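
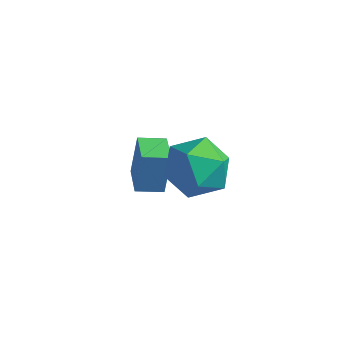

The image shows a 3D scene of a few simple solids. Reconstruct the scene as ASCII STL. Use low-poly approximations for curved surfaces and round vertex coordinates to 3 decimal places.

solid 
facet normal 0.234 0.162 0.959
outer loop
vertex -0.751 1.053 4.326
vertex -0.708 -0.088 4.508
vertex 0.244 0.48 4.18
endloop
endfacet
facet normal 0.477 0.690 0.544
outer loop
vertex -0.751 1.053 4.326
vertex 0.244 0.48 4.18
vertex -0.071 1.296 3.422
endloop
endfacet
facet normal -0.080 0.976 0.202
outer loop
vertex -0.751 1.053 4.326
vertex -0.071 1.296 3.422
vertex -1.217 1.231 3.283
endloop
endfacet
facet normal -0.667 0.625 0.405
outer loop
vertex -0.751 1.053 4.326
vertex -1.217 1.231 3.283
vertex -1.611 0.376 3.954
endloop
endfacet
facet normal -0.473 0.121 0.873
outer loop
vertex -0.751 1.053 4.326
vertex -1.611 0.376 3.954
vertex -0.708 -0.088 4.508
endloop
endfacet
facet normal 0.913 0.404 0.056
outer loop
vertex -0.071 1.296 3.422
vertex 0.244 0.48 4.18
vertex 0.391 0.304 3.046
endloop
endfacet
facet normal 0.519 -0.451 0.726
outer loop
vertex 0.244 0.48 4.18
vertex -0.708 -0.088 4.508
vertex -0.003 -0.551 3.717
endloop
endfacet
facet normal -0.625 -0.514 0.588
outer loop
vertex -0.708 -0.088 4.508
vertex -1.611 0.376 3.954
vertex -1.149 -0.616 3.578
endloop
endfacet
facet normal -0.939 0.301 -0.168
outer loop
vertex -1.611 0.376 3.954
vertex -1.217 1.231 3.283
vertex -1.464 0.2 2.82
endloop
endfacet
facet normal 0.011 0.867 -0.498
outer loop
vertex -1.217 1.231 3.283
vertex -0.071 1.296 3.422
vertex -0.512 0.768 2.492
endloop
endfacet
facet normal 0.667 -0.625 -0.405
outer loop
vertex -0.469 -0.373 2.674
vertex 0.391 0.304 3.046
vertex -0.003 -0.551 3.717
endloop
endfacet
facet normal 0.080 -0.976 -0.202
outer loop
vertex -0.469 -0.373 2.674
vertex -0.003 -0.551 3.717
vertex -1.149 -0.616 3.578
endloop
endfacet
facet normal -0.477 -0.690 -0.544
outer loop
vertex -0.469 -0.373 2.674
vertex -1.149 -0.616 3.578
vertex -1.464 0.2 2.82
endloop
endfacet
facet normal -0.234 -0.162 -0.959
outer loop
vertex -0.469 -0.373 2.674
vertex -1.464 0.2 2.82
vertex -0.512 0.768 2.492
endloop
endfacet
facet normal 0.473 -0.121 -0.873
outer loop
vertex -0.469 -0.373 2.674
vertex -0.512 0.768 2.492
vertex 0.391 0.304 3.046
endloop
endfacet
facet normal 0.939 -0.301 0.168
outer loop
vertex -0.003 -0.551 3.717
vertex 0.391 0.304 3.046
vertex 0.244 0.48 4.18
endloop
endfacet
facet normal -0.011 -0.867 0.498
outer loop
vertex -1.149 -0.616 3.578
vertex -0.003 -0.551 3.717
vertex -0.708 -0.088 4.508
endloop
endfacet
facet normal -0.913 -0.404 -0.056
outer loop
vertex -1.464 0.2 2.82
vertex -1.149 -0.616 3.578
vertex -1.611 0.376 3.954
endloop
endfacet
facet normal -0.519 0.451 -0.726
outer loop
vertex -0.512 0.768 2.492
vertex -1.464 0.2 2.82
vertex -1.217 1.231 3.283
endloop
endfacet
facet normal 0.625 0.514 -0.588
outer loop
vertex 0.391 0.304 3.046
vertex -0.512 0.768 2.492
vertex -0.071 1.296 3.422
endloop
endfacet
facet normal -0.768 -0.619 0.163
outer loop
vertex -3.452 1.534 1.199
vertex -4.226 2.441 0.994
vertex -3.479 1.158 -0.356
endloop
endfacet
facet normal 0.640 -0.749 0.170
outer loop
vertex -2.734 1.759 -0.514
vertex -3.452 1.534 1.199
vertex -3.479 1.158 -0.356
endloop
endfacet
facet normal -0.768 -0.619 0.164
outer loop
vertex -3.479 1.158 -0.356
vertex -4.226 2.441 0.994
vertex -4.254 2.065 -0.561
endloop
endfacet
facet normal -0.017 -0.234 -0.972
outer loop
vertex -4.254 2.065 -0.561
vertex -2.734 1.759 -0.514
vertex -3.479 1.158 -0.356
endloop
endfacet
facet normal 0.017 0.234 0.972
outer loop
vertex -3.452 1.534 1.199
vertex -3.481 3.042 0.836
vertex -4.226 2.441 0.994
endloop
endfacet
facet normal 0.640 -0.750 0.170
outer loop
vertex -2.706 2.135 1.041
vertex -3.452 1.534 1.199
vertex -2.734 1.759 -0.514
endloop
endfacet
facet normal 0.017 0.234 0.972
outer loop
vertex -2.706 2.135 1.041
vertex -3.481 3.042 0.836
vertex -3.452 1.534 1.199
endloop
endfacet
facet normal -0.640 0.749 -0.170
outer loop
vertex -4.226 2.441 0.994
vertex -3.481 3.042 0.836
vertex -4.254 2.065 -0.561
endloop
endfacet
facet normal -0.017 -0.234 -0.972
outer loop
vertex -3.508 2.666 -0.719
vertex -2.734 1.759 -0.514
vertex -4.254 2.065 -0.561
endloop
endfacet
facet normal -0.640 0.749 -0.170
outer loop
vertex -4.254 2.065 -0.561
vertex -3.481 3.042 0.836
vertex -3.508 2.666 -0.719
endloop
endfacet
facet normal 0.768 0.619 -0.163
outer loop
vertex -3.508 2.666 -0.719
vertex -2.706 2.135 1.041
vertex -2.734 1.759 -0.514
endloop
endfacet
facet normal 0.768 0.619 -0.163
outer loop
vertex -3.481 3.042 0.836
vertex -2.706 2.135 1.041
vertex -3.508 2.666 -0.719
endloop
endfacet

endsolid


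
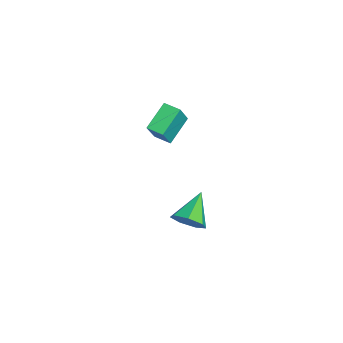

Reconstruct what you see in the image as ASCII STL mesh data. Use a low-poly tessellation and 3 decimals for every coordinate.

solid 
facet normal 0.769 -0.378 -0.516
outer loop
vertex -1.846 -1.113 -2.53
vertex -2.337 -1.101 -3.271
vertex -1.807 -0.464 -2.947
endloop
endfacet
facet normal 0.259 0.511 0.820
outer loop
vertex -1.846 -1.113 -2.53
vertex -1.807 -0.464 -2.947
vertex -3.683 -0.439 -2.369
endloop
endfacet
facet normal 0.769 -0.378 -0.515
outer loop
vertex -1.807 -0.464 -2.947
vertex -2.337 -1.101 -3.271
vertex -2.167 -0.295 -3.609
endloop
endfacet
facet normal 0.077 0.975 0.207
outer loop
vertex -1.807 -0.464 -2.947
vertex -2.167 -0.295 -3.609
vertex -3.683 -0.439 -2.369
endloop
endfacet
facet normal 0.768 -0.378 -0.516
outer loop
vertex -2.167 -0.295 -3.609
vertex -2.337 -1.101 -3.271
vertex -2.656 -0.733 -4.016
endloop
endfacet
facet normal -0.405 0.823 -0.399
outer loop
vertex -2.167 -0.295 -3.609
vertex -2.656 -0.733 -4.016
vertex -3.683 -0.439 -2.369
endloop
endfacet
facet normal 0.769 -0.378 -0.516
outer loop
vertex -2.656 -0.733 -4.016
vertex -2.337 -1.101 -3.271
vertex -2.905 -1.448 -3.863
endloop
endfacet
facet normal -0.822 0.170 -0.543
outer loop
vertex -2.656 -0.733 -4.016
vertex -2.905 -1.448 -3.863
vertex -3.683 -0.439 -2.369
endloop
endfacet
facet normal 0.769 -0.378 -0.516
outer loop
vertex -2.905 -1.448 -3.863
vertex -2.337 -1.101 -3.271
vertex -2.726 -1.902 -3.264
endloop
endfacet
facet normal -0.862 -0.493 -0.116
outer loop
vertex -2.905 -1.448 -3.863
vertex -2.726 -1.902 -3.264
vertex -3.683 -0.439 -2.369
endloop
endfacet
facet normal 0.769 -0.378 -0.515
outer loop
vertex -2.726 -1.902 -3.264
vertex -2.337 -1.101 -3.271
vertex -2.255 -1.752 -2.671
endloop
endfacet
facet normal -0.493 -0.665 0.560
outer loop
vertex -2.726 -1.902 -3.264
vertex -2.255 -1.752 -2.671
vertex -3.683 -0.439 -2.369
endloop
endfacet
facet normal 0.769 -0.378 -0.516
outer loop
vertex -2.255 -1.752 -2.671
vertex -2.337 -1.101 -3.271
vertex -1.846 -1.113 -2.53
endloop
endfacet
facet normal 0.005 -0.219 0.976
outer loop
vertex -2.255 -1.752 -2.671
vertex -1.846 -1.113 -2.53
vertex -3.683 -0.439 -2.369
endloop
endfacet
facet normal -0.566 -0.820 0.085
outer loop
vertex -3.337 -2.905 2.696
vertex -4.379 -2.101 3.515
vertex -4.048 -2.544 1.438
endloop
endfacet
facet normal 0.672 -0.519 -0.529
outer loop
vertex -3.561 -1.839 1.365
vertex -3.337 -2.905 2.696
vertex -4.048 -2.544 1.438
endloop
endfacet
facet normal -0.566 -0.820 0.085
outer loop
vertex -4.048 -2.544 1.438
vertex -4.379 -2.101 3.515
vertex -5.09 -1.74 2.257
endloop
endfacet
facet normal -0.477 0.242 -0.845
outer loop
vertex -5.09 -1.74 2.257
vertex -3.561 -1.839 1.365
vertex -4.048 -2.544 1.438
endloop
endfacet
facet normal 0.477 -0.242 0.845
outer loop
vertex -3.337 -2.905 2.696
vertex -3.892 -1.396 3.442
vertex -4.379 -2.101 3.515
endloop
endfacet
facet normal 0.672 -0.519 -0.529
outer loop
vertex -2.85 -2.2 2.623
vertex -3.337 -2.905 2.696
vertex -3.561 -1.839 1.365
endloop
endfacet
facet normal 0.477 -0.242 0.845
outer loop
vertex -2.85 -2.2 2.623
vertex -3.892 -1.396 3.442
vertex -3.337 -2.905 2.696
endloop
endfacet
facet normal -0.672 0.519 0.529
outer loop
vertex -4.379 -2.101 3.515
vertex -3.892 -1.396 3.442
vertex -5.09 -1.74 2.257
endloop
endfacet
facet normal -0.477 0.242 -0.845
outer loop
vertex -4.603 -1.035 2.184
vertex -3.561 -1.839 1.365
vertex -5.09 -1.74 2.257
endloop
endfacet
facet normal -0.672 0.519 0.529
outer loop
vertex -5.09 -1.74 2.257
vertex -3.892 -1.396 3.442
vertex -4.603 -1.035 2.184
endloop
endfacet
facet normal 0.566 0.820 -0.085
outer loop
vertex -4.603 -1.035 2.184
vertex -2.85 -2.2 2.623
vertex -3.561 -1.839 1.365
endloop
endfacet
facet normal 0.566 0.820 -0.085
outer loop
vertex -3.892 -1.396 3.442
vertex -2.85 -2.2 2.623
vertex -4.603 -1.035 2.184
endloop
endfacet

endsolid


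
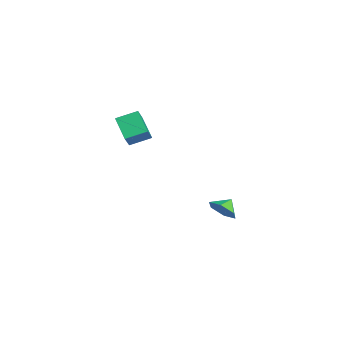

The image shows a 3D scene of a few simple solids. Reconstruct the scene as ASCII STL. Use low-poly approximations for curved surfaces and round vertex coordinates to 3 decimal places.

solid 
facet normal -0.822 -0.103 0.561
outer loop
vertex -1.528 -3.242 4.569
vertex -1.359 -1.889 5.064
vertex -2.287 -2.771 3.543
endloop
endfacet
facet normal -0.117 -0.933 -0.342
outer loop
vertex -0.841 -2.591 2.556
vertex -1.528 -3.242 4.569
vertex -2.287 -2.771 3.543
endloop
endfacet
facet normal -0.822 -0.103 0.561
outer loop
vertex -2.287 -2.771 3.543
vertex -1.359 -1.889 5.064
vertex -2.118 -1.419 4.038
endloop
endfacet
facet normal -0.558 0.346 -0.754
outer loop
vertex -2.118 -1.419 4.038
vertex -0.841 -2.591 2.556
vertex -2.287 -2.771 3.543
endloop
endfacet
facet normal 0.558 -0.346 0.754
outer loop
vertex -1.528 -3.242 4.569
vertex 0.087 -1.709 4.077
vertex -1.359 -1.889 5.064
endloop
endfacet
facet normal -0.116 -0.933 -0.341
outer loop
vertex -0.082 -3.061 3.582
vertex -1.528 -3.242 4.569
vertex -0.841 -2.591 2.556
endloop
endfacet
facet normal 0.558 -0.346 0.754
outer loop
vertex -0.082 -3.061 3.582
vertex 0.087 -1.709 4.077
vertex -1.528 -3.242 4.569
endloop
endfacet
facet normal 0.117 0.933 0.341
outer loop
vertex -1.359 -1.889 5.064
vertex 0.087 -1.709 4.077
vertex -2.118 -1.419 4.038
endloop
endfacet
facet normal -0.558 0.346 -0.754
outer loop
vertex -0.672 -1.238 3.051
vertex -0.841 -2.591 2.556
vertex -2.118 -1.419 4.038
endloop
endfacet
facet normal 0.117 0.933 0.342
outer loop
vertex -2.118 -1.419 4.038
vertex 0.087 -1.709 4.077
vertex -0.672 -1.238 3.051
endloop
endfacet
facet normal 0.822 0.103 -0.561
outer loop
vertex -0.672 -1.238 3.051
vertex -0.082 -3.061 3.582
vertex -0.841 -2.591 2.556
endloop
endfacet
facet normal 0.822 0.103 -0.561
outer loop
vertex 0.087 -1.709 4.077
vertex -0.082 -3.061 3.582
vertex -0.672 -1.238 3.051
endloop
endfacet
facet normal 0.456 -0.716 -0.529
outer loop
vertex -0.26 2.92 -3.299
vertex -0.778 3.211 -4.14
vertex 0.136 3.635 -3.925
endloop
endfacet
facet normal 0.320 0.518 0.794
outer loop
vertex -0.26 2.92 -3.299
vertex 0.136 3.635 -3.925
vertex -1.262 3.969 -3.58
endloop
endfacet
facet normal 0.456 -0.716 -0.528
outer loop
vertex 0.136 3.635 -3.925
vertex -0.778 3.211 -4.14
vertex -0.382 3.926 -4.767
endloop
endfacet
facet normal 0.267 0.950 0.164
outer loop
vertex 0.136 3.635 -3.925
vertex -0.382 3.926 -4.767
vertex -1.262 3.969 -3.58
endloop
endfacet
facet normal 0.456 -0.716 -0.528
outer loop
vertex -0.382 3.926 -4.767
vertex -0.778 3.211 -4.14
vertex -1.296 3.502 -4.982
endloop
endfacet
facet normal -0.346 0.893 -0.289
outer loop
vertex -0.382 3.926 -4.767
vertex -1.296 3.502 -4.982
vertex -1.262 3.969 -3.58
endloop
endfacet
facet normal 0.456 -0.716 -0.528
outer loop
vertex -1.296 3.502 -4.982
vertex -0.778 3.211 -4.14
vertex -1.692 2.787 -4.355
endloop
endfacet
facet normal -0.908 0.404 -0.113
outer loop
vertex -1.296 3.502 -4.982
vertex -1.692 2.787 -4.355
vertex -1.262 3.969 -3.58
endloop
endfacet
facet normal 0.456 -0.716 -0.529
outer loop
vertex -1.692 2.787 -4.355
vertex -0.778 3.211 -4.14
vertex -1.174 2.495 -3.513
endloop
endfacet
facet normal -0.856 -0.028 0.517
outer loop
vertex -1.692 2.787 -4.355
vertex -1.174 2.495 -3.513
vertex -1.262 3.969 -3.58
endloop
endfacet
facet normal 0.457 -0.716 -0.529
outer loop
vertex -1.174 2.495 -3.513
vertex -0.778 3.211 -4.14
vertex -0.26 2.92 -3.299
endloop
endfacet
facet normal -0.241 0.030 0.970
outer loop
vertex -1.174 2.495 -3.513
vertex -0.26 2.92 -3.299
vertex -1.262 3.969 -3.58
endloop
endfacet

endsolid


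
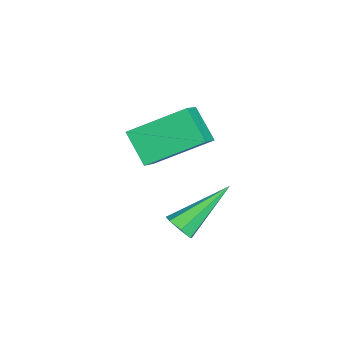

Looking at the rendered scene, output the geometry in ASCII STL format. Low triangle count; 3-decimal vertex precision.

solid 
facet normal -0.531 -0.483 0.697
outer loop
vertex 0.228 -2.48 -2.281
vertex -0.095 -0.634 -1.248
vertex -0.698 -2.312 -2.87
endloop
endfacet
facet normal 0.150 -0.863 -0.483
outer loop
vertex 0.035 -1.646 -3.832
vertex 0.228 -2.48 -2.281
vertex -0.698 -2.312 -2.87
endloop
endfacet
facet normal -0.531 -0.482 0.697
outer loop
vertex -0.698 -2.312 -2.87
vertex -0.095 -0.634 -1.248
vertex -1.02 -0.466 -1.837
endloop
endfacet
facet normal -0.834 0.151 -0.531
outer loop
vertex -1.02 -0.466 -1.837
vertex 0.035 -1.646 -3.832
vertex -0.698 -2.312 -2.87
endloop
endfacet
facet normal 0.834 -0.151 0.531
outer loop
vertex 0.228 -2.48 -2.281
vertex 0.638 0.032 -2.21
vertex -0.095 -0.634 -1.248
endloop
endfacet
facet normal 0.151 -0.863 -0.483
outer loop
vertex 0.96 -1.814 -3.243
vertex 0.228 -2.48 -2.281
vertex 0.035 -1.646 -3.832
endloop
endfacet
facet normal 0.834 -0.151 0.530
outer loop
vertex 0.96 -1.814 -3.243
vertex 0.638 0.032 -2.21
vertex 0.228 -2.48 -2.281
endloop
endfacet
facet normal -0.151 0.863 0.483
outer loop
vertex -0.095 -0.634 -1.248
vertex 0.638 0.032 -2.21
vertex -1.02 -0.466 -1.837
endloop
endfacet
facet normal -0.834 0.151 -0.530
outer loop
vertex -0.288 0.2 -2.799
vertex 0.035 -1.646 -3.832
vertex -1.02 -0.466 -1.837
endloop
endfacet
facet normal -0.151 0.863 0.483
outer loop
vertex -1.02 -0.466 -1.837
vertex 0.638 0.032 -2.21
vertex -0.288 0.2 -2.799
endloop
endfacet
facet normal 0.531 0.483 -0.696
outer loop
vertex -0.288 0.2 -2.799
vertex 0.96 -1.814 -3.243
vertex 0.035 -1.646 -3.832
endloop
endfacet
facet normal 0.531 0.482 -0.697
outer loop
vertex 0.638 0.032 -2.21
vertex 0.96 -1.814 -3.243
vertex -0.288 0.2 -2.799
endloop
endfacet
facet normal 0.489 -0.652 -0.580
outer loop
vertex 3.729 -0.693 -3.491
vertex 3.543 -0.434 -3.939
vertex 4.005 -0.34 -3.655
endloop
endfacet
facet normal 0.523 -0.013 0.852
outer loop
vertex 3.729 -0.693 -3.491
vertex 4.005 -0.34 -3.655
vertex 2.517 0.934 -2.721
endloop
endfacet
facet normal 0.489 -0.652 -0.580
outer loop
vertex 4.005 -0.34 -3.655
vertex 3.543 -0.434 -3.939
vertex 3.933 -0.058 -4.033
endloop
endfacet
facet normal 0.724 0.612 0.319
outer loop
vertex 4.005 -0.34 -3.655
vertex 3.933 -0.058 -4.033
vertex 2.517 0.934 -2.721
endloop
endfacet
facet normal 0.489 -0.652 -0.579
outer loop
vertex 3.933 -0.058 -4.033
vertex 3.543 -0.434 -3.939
vertex 3.568 -0.059 -4.34
endloop
endfacet
facet normal 0.295 0.888 -0.353
outer loop
vertex 3.933 -0.058 -4.033
vertex 3.568 -0.059 -4.34
vertex 2.517 0.934 -2.721
endloop
endfacet
facet normal 0.490 -0.652 -0.579
outer loop
vertex 3.568 -0.059 -4.34
vertex 3.543 -0.434 -3.939
vertex 3.184 -0.343 -4.345
endloop
endfacet
facet normal -0.441 0.608 -0.660
outer loop
vertex 3.568 -0.059 -4.34
vertex 3.184 -0.343 -4.345
vertex 2.517 0.934 -2.721
endloop
endfacet
facet normal 0.489 -0.652 -0.579
outer loop
vertex 3.184 -0.343 -4.345
vertex 3.543 -0.434 -3.939
vertex 3.071 -0.695 -4.044
endloop
endfacet
facet normal -0.929 -0.017 -0.369
outer loop
vertex 3.184 -0.343 -4.345
vertex 3.071 -0.695 -4.044
vertex 2.517 0.934 -2.721
endloop
endfacet
facet normal 0.489 -0.651 -0.580
outer loop
vertex 3.071 -0.695 -4.044
vertex 3.543 -0.434 -3.939
vertex 3.314 -0.851 -3.664
endloop
endfacet
facet normal -0.802 -0.517 0.301
outer loop
vertex 3.071 -0.695 -4.044
vertex 3.314 -0.851 -3.664
vertex 2.517 0.934 -2.721
endloop
endfacet
facet normal 0.490 -0.651 -0.580
outer loop
vertex 3.314 -0.851 -3.664
vertex 3.543 -0.434 -3.939
vertex 3.729 -0.693 -3.491
endloop
endfacet
facet normal -0.155 -0.515 0.843
outer loop
vertex 3.314 -0.851 -3.664
vertex 3.729 -0.693 -3.491
vertex 2.517 0.934 -2.721
endloop
endfacet

endsolid


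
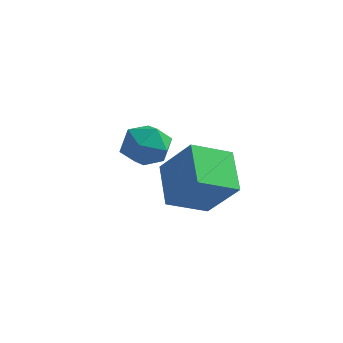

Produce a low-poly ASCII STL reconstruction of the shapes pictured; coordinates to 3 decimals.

solid 
facet normal -0.682 0.084 -0.726
outer loop
vertex 2.285 -2.728 -4.081
vertex 1.21 -1.438 -2.923
vertex 3.223 -1.304 -4.798
endloop
endfacet
facet normal 0.527 -0.633 -0.567
outer loop
vertex 4.69 -1.482 -3.237
vertex 2.285 -2.728 -4.081
vertex 3.223 -1.304 -4.798
endloop
endfacet
facet normal -0.682 0.083 -0.726
outer loop
vertex 3.223 -1.304 -4.798
vertex 1.21 -1.438 -2.923
vertex 2.148 -0.013 -3.641
endloop
endfacet
facet normal 0.507 0.770 -0.388
outer loop
vertex 2.148 -0.013 -3.641
vertex 4.69 -1.482 -3.237
vertex 3.223 -1.304 -4.798
endloop
endfacet
facet normal -0.506 -0.770 0.388
outer loop
vertex 2.285 -2.728 -4.081
vertex 2.677 -1.616 -1.362
vertex 1.21 -1.438 -2.923
endloop
endfacet
facet normal 0.527 -0.633 -0.567
outer loop
vertex 3.752 -2.907 -2.519
vertex 2.285 -2.728 -4.081
vertex 4.69 -1.482 -3.237
endloop
endfacet
facet normal -0.507 -0.770 0.388
outer loop
vertex 3.752 -2.907 -2.519
vertex 2.677 -1.616 -1.362
vertex 2.285 -2.728 -4.081
endloop
endfacet
facet normal -0.527 0.633 0.567
outer loop
vertex 1.21 -1.438 -2.923
vertex 2.677 -1.616 -1.362
vertex 2.148 -0.013 -3.641
endloop
endfacet
facet normal 0.507 0.770 -0.388
outer loop
vertex 3.615 -0.192 -2.079
vertex 4.69 -1.482 -3.237
vertex 2.148 -0.013 -3.641
endloop
endfacet
facet normal -0.527 0.633 0.567
outer loop
vertex 2.148 -0.013 -3.641
vertex 2.677 -1.616 -1.362
vertex 3.615 -0.192 -2.079
endloop
endfacet
facet normal 0.682 -0.083 0.726
outer loop
vertex 3.615 -0.192 -2.079
vertex 3.752 -2.907 -2.519
vertex 4.69 -1.482 -3.237
endloop
endfacet
facet normal 0.682 -0.083 0.727
outer loop
vertex 2.677 -1.616 -1.362
vertex 3.752 -2.907 -2.519
vertex 3.615 -0.192 -2.079
endloop
endfacet
facet normal 0.350 0.837 -0.420
outer loop
vertex 0.078 0.638 -3.688
vertex -0.815 1.221 -3.27
vertex 0.147 1.128 -2.654
endloop
endfacet
facet normal 0.884 0.396 -0.247
outer loop
vertex 0.078 0.638 -3.688
vertex 0.147 1.128 -2.654
vertex 0.572 0.076 -2.819
endloop
endfacet
facet normal 0.779 -0.221 -0.586
outer loop
vertex 0.078 0.638 -3.688
vertex 0.572 0.076 -2.819
vertex -0.126 -0.48 -3.537
endloop
endfacet
facet normal 0.180 -0.164 -0.970
outer loop
vertex 0.078 0.638 -3.688
vertex -0.126 -0.48 -3.537
vertex -0.984 0.227 -3.816
endloop
endfacet
facet normal -0.085 0.491 -0.867
outer loop
vertex 0.078 0.638 -3.688
vertex -0.984 0.227 -3.816
vertex -0.815 1.221 -3.27
endloop
endfacet
facet normal 0.848 0.271 0.455
outer loop
vertex 0.572 0.076 -2.819
vertex 0.147 1.128 -2.654
vertex -0.016 0.313 -1.864
endloop
endfacet
facet normal -0.017 0.984 0.175
outer loop
vertex 0.147 1.128 -2.654
vertex -0.815 1.221 -3.27
vertex -0.874 1.02 -2.143
endloop
endfacet
facet normal -0.720 0.424 -0.549
outer loop
vertex -0.815 1.221 -3.27
vertex -0.984 0.227 -3.816
vertex -1.572 0.464 -2.861
endloop
endfacet
facet normal -0.291 -0.635 -0.715
outer loop
vertex -0.984 0.227 -3.816
vertex -0.126 -0.48 -3.537
vertex -1.147 -0.588 -3.026
endloop
endfacet
facet normal 0.678 -0.729 -0.095
outer loop
vertex -0.126 -0.48 -3.537
vertex 0.572 0.076 -2.819
vertex -0.185 -0.681 -2.41
endloop
endfacet
facet normal -0.180 0.164 0.970
outer loop
vertex -1.078 -0.098 -1.992
vertex -0.016 0.313 -1.864
vertex -0.874 1.02 -2.143
endloop
endfacet
facet normal -0.779 0.221 0.586
outer loop
vertex -1.078 -0.098 -1.992
vertex -0.874 1.02 -2.143
vertex -1.572 0.464 -2.861
endloop
endfacet
facet normal -0.884 -0.396 0.247
outer loop
vertex -1.078 -0.098 -1.992
vertex -1.572 0.464 -2.861
vertex -1.147 -0.588 -3.026
endloop
endfacet
facet normal -0.350 -0.837 0.420
outer loop
vertex -1.078 -0.098 -1.992
vertex -1.147 -0.588 -3.026
vertex -0.185 -0.681 -2.41
endloop
endfacet
facet normal 0.085 -0.491 0.867
outer loop
vertex -1.078 -0.098 -1.992
vertex -0.185 -0.681 -2.41
vertex -0.016 0.313 -1.864
endloop
endfacet
facet normal 0.291 0.635 0.715
outer loop
vertex -0.874 1.02 -2.143
vertex -0.016 0.313 -1.864
vertex 0.147 1.128 -2.654
endloop
endfacet
facet normal -0.678 0.729 0.095
outer loop
vertex -1.572 0.464 -2.861
vertex -0.874 1.02 -2.143
vertex -0.815 1.221 -3.27
endloop
endfacet
facet normal -0.848 -0.271 -0.455
outer loop
vertex -1.147 -0.588 -3.026
vertex -1.572 0.464 -2.861
vertex -0.984 0.227 -3.816
endloop
endfacet
facet normal 0.017 -0.984 -0.175
outer loop
vertex -0.185 -0.681 -2.41
vertex -1.147 -0.588 -3.026
vertex -0.126 -0.48 -3.537
endloop
endfacet
facet normal 0.720 -0.424 0.549
outer loop
vertex -0.016 0.313 -1.864
vertex -0.185 -0.681 -2.41
vertex 0.572 0.076 -2.819
endloop
endfacet

endsolid


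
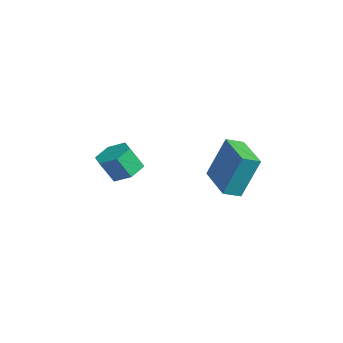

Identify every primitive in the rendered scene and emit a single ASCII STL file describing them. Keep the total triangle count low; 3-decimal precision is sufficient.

solid 
facet normal 0.063 0.476 -0.877
outer loop
vertex -1.172 -2.28 -0.047
vertex -1.544 -2.871 -0.395
vertex -1.95 -2.274 -0.1
endloop
endfacet
facet normal -0.026 0.879 0.476
outer loop
vertex -1.172 -2.28 -0.047
vertex -1.95 -2.274 -0.1
vertex -1.244 -2.819 0.944
endloop
endfacet
facet normal -0.025 0.879 0.476
outer loop
vertex -1.244 -2.819 0.944
vertex -1.95 -2.274 -0.1
vertex -2.023 -2.812 0.89
endloop
endfacet
facet normal -0.065 -0.477 0.876
outer loop
vertex -1.244 -2.819 0.944
vertex -2.023 -2.812 0.89
vertex -1.616 -3.409 0.595
endloop
endfacet
facet normal 0.065 0.477 -0.876
outer loop
vertex -1.95 -2.274 -0.1
vertex -1.544 -2.871 -0.395
vertex -2.322 -2.864 -0.449
endloop
endfacet
facet normal -0.877 0.447 0.178
outer loop
vertex -1.95 -2.274 -0.1
vertex -2.322 -2.864 -0.449
vertex -2.023 -2.812 0.89
endloop
endfacet
facet normal -0.877 0.446 0.179
outer loop
vertex -2.023 -2.812 0.89
vertex -2.322 -2.864 -0.449
vertex -2.394 -3.403 0.542
endloop
endfacet
facet normal -0.063 -0.477 0.877
outer loop
vertex -2.023 -2.812 0.89
vertex -2.394 -3.403 0.542
vertex -1.616 -3.409 0.595
endloop
endfacet
facet normal 0.065 0.477 -0.876
outer loop
vertex -2.322 -2.864 -0.449
vertex -1.544 -2.871 -0.395
vertex -1.916 -3.461 -0.744
endloop
endfacet
facet normal -0.851 -0.432 -0.297
outer loop
vertex -2.322 -2.864 -0.449
vertex -1.916 -3.461 -0.744
vertex -2.394 -3.403 0.542
endloop
endfacet
facet normal -0.851 -0.432 -0.297
outer loop
vertex -2.394 -3.403 0.542
vertex -1.916 -3.461 -0.744
vertex -1.988 -4.0 0.247
endloop
endfacet
facet normal -0.063 -0.476 0.877
outer loop
vertex -2.394 -3.403 0.542
vertex -1.988 -4.0 0.247
vertex -1.616 -3.409 0.595
endloop
endfacet
facet normal 0.065 0.477 -0.876
outer loop
vertex -1.916 -3.461 -0.744
vertex -1.544 -2.871 -0.395
vertex -1.137 -3.468 -0.69
endloop
endfacet
facet normal 0.025 -0.879 -0.476
outer loop
vertex -1.916 -3.461 -0.744
vertex -1.137 -3.468 -0.69
vertex -1.988 -4.0 0.247
endloop
endfacet
facet normal 0.026 -0.879 -0.476
outer loop
vertex -1.988 -4.0 0.247
vertex -1.137 -3.468 -0.69
vertex -1.21 -4.006 0.3
endloop
endfacet
facet normal -0.063 -0.476 0.877
outer loop
vertex -1.988 -4.0 0.247
vertex -1.21 -4.006 0.3
vertex -1.616 -3.409 0.595
endloop
endfacet
facet normal 0.063 0.477 -0.877
outer loop
vertex -1.137 -3.468 -0.69
vertex -1.544 -2.871 -0.395
vertex -0.766 -2.877 -0.342
endloop
endfacet
facet normal 0.877 -0.446 -0.178
outer loop
vertex -1.137 -3.468 -0.69
vertex -0.766 -2.877 -0.342
vertex -1.21 -4.006 0.3
endloop
endfacet
facet normal 0.877 -0.447 -0.179
outer loop
vertex -1.21 -4.006 0.3
vertex -0.766 -2.877 -0.342
vertex -0.838 -3.416 0.649
endloop
endfacet
facet normal -0.065 -0.477 0.876
outer loop
vertex -1.21 -4.006 0.3
vertex -0.838 -3.416 0.649
vertex -1.616 -3.409 0.595
endloop
endfacet
facet normal 0.063 0.476 -0.877
outer loop
vertex -0.766 -2.877 -0.342
vertex -1.544 -2.871 -0.395
vertex -1.172 -2.28 -0.047
endloop
endfacet
facet normal 0.851 0.432 0.297
outer loop
vertex -0.766 -2.877 -0.342
vertex -1.172 -2.28 -0.047
vertex -0.838 -3.416 0.649
endloop
endfacet
facet normal 0.851 0.432 0.297
outer loop
vertex -0.838 -3.416 0.649
vertex -1.172 -2.28 -0.047
vertex -1.244 -2.819 0.944
endloop
endfacet
facet normal -0.065 -0.477 0.876
outer loop
vertex -0.838 -3.416 0.649
vertex -1.244 -2.819 0.944
vertex -1.616 -3.409 0.595
endloop
endfacet
facet normal -0.994 -0.060 0.096
outer loop
vertex -3.427 1.608 -0.147
vertex -3.502 2.38 -0.443
vertex -3.566 0.865 -2.053
endloop
endfacet
facet normal 0.090 -0.930 0.356
outer loop
vertex -1.658 0.98 -2.237
vertex -3.427 1.608 -0.147
vertex -3.566 0.865 -2.053
endloop
endfacet
facet normal -0.994 -0.060 0.096
outer loop
vertex -3.566 0.865 -2.053
vertex -3.502 2.38 -0.443
vertex -3.641 1.637 -2.349
endloop
endfacet
facet normal -0.068 -0.363 -0.929
outer loop
vertex -3.641 1.637 -2.349
vertex -1.658 0.98 -2.237
vertex -3.566 0.865 -2.053
endloop
endfacet
facet normal 0.068 0.363 0.929
outer loop
vertex -3.427 1.608 -0.147
vertex -1.594 2.495 -0.627
vertex -3.502 2.38 -0.443
endloop
endfacet
facet normal 0.090 -0.930 0.356
outer loop
vertex -1.519 1.723 -0.331
vertex -3.427 1.608 -0.147
vertex -1.658 0.98 -2.237
endloop
endfacet
facet normal 0.068 0.363 0.929
outer loop
vertex -1.519 1.723 -0.331
vertex -1.594 2.495 -0.627
vertex -3.427 1.608 -0.147
endloop
endfacet
facet normal -0.090 0.930 -0.356
outer loop
vertex -3.502 2.38 -0.443
vertex -1.594 2.495 -0.627
vertex -3.641 1.637 -2.349
endloop
endfacet
facet normal -0.068 -0.363 -0.929
outer loop
vertex -1.733 1.752 -2.533
vertex -1.658 0.98 -2.237
vertex -3.641 1.637 -2.349
endloop
endfacet
facet normal -0.090 0.930 -0.356
outer loop
vertex -3.641 1.637 -2.349
vertex -1.594 2.495 -0.627
vertex -1.733 1.752 -2.533
endloop
endfacet
facet normal 0.994 0.060 -0.096
outer loop
vertex -1.733 1.752 -2.533
vertex -1.519 1.723 -0.331
vertex -1.658 0.98 -2.237
endloop
endfacet
facet normal 0.994 0.060 -0.096
outer loop
vertex -1.594 2.495 -0.627
vertex -1.519 1.723 -0.331
vertex -1.733 1.752 -2.533
endloop
endfacet

endsolid


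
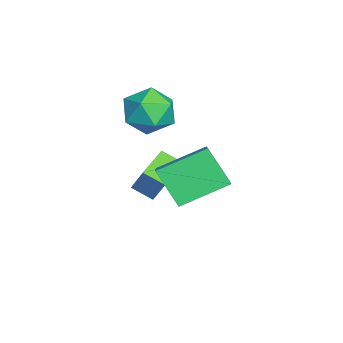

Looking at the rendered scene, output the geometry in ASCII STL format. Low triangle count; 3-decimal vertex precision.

solid 
facet normal -0.436 -0.486 0.757
outer loop
vertex 2.456 -0.224 0.891
vertex 1.858 1.68 1.769
vertex 0.664 -0.29 -0.184
endloop
endfacet
facet normal 0.274 -0.873 -0.403
outer loop
vertex 1.462 0.6 -1.569
vertex 2.456 -0.224 0.891
vertex 0.664 -0.29 -0.184
endloop
endfacet
facet normal -0.436 -0.486 0.757
outer loop
vertex 0.664 -0.29 -0.184
vertex 1.858 1.68 1.769
vertex 0.067 1.613 0.695
endloop
endfacet
facet normal -0.857 -0.031 -0.514
outer loop
vertex 0.067 1.613 0.695
vertex 1.462 0.6 -1.569
vertex 0.664 -0.29 -0.184
endloop
endfacet
facet normal 0.857 0.032 0.514
outer loop
vertex 2.456 -0.224 0.891
vertex 2.656 2.57 0.384
vertex 1.858 1.68 1.769
endloop
endfacet
facet normal 0.275 -0.873 -0.403
outer loop
vertex 3.253 0.667 -0.495
vertex 2.456 -0.224 0.891
vertex 1.462 0.6 -1.569
endloop
endfacet
facet normal 0.857 0.032 0.514
outer loop
vertex 3.253 0.667 -0.495
vertex 2.656 2.57 0.384
vertex 2.456 -0.224 0.891
endloop
endfacet
facet normal -0.274 0.873 0.403
outer loop
vertex 1.858 1.68 1.769
vertex 2.656 2.57 0.384
vertex 0.067 1.613 0.695
endloop
endfacet
facet normal -0.857 -0.032 -0.514
outer loop
vertex 0.864 2.504 -0.691
vertex 1.462 0.6 -1.569
vertex 0.067 1.613 0.695
endloop
endfacet
facet normal -0.274 0.873 0.403
outer loop
vertex 0.067 1.613 0.695
vertex 2.656 2.57 0.384
vertex 0.864 2.504 -0.691
endloop
endfacet
facet normal 0.436 0.486 -0.757
outer loop
vertex 0.864 2.504 -0.691
vertex 3.253 0.667 -0.495
vertex 1.462 0.6 -1.569
endloop
endfacet
facet normal 0.436 0.487 -0.757
outer loop
vertex 2.656 2.57 0.384
vertex 3.253 0.667 -0.495
vertex 0.864 2.504 -0.691
endloop
endfacet
facet normal -0.929 0.317 -0.191
outer loop
vertex -2.597 -0.374 0.544
vertex -2.997 -0.944 1.546
vertex -2.616 0.213 1.613
endloop
endfacet
facet normal -0.446 0.781 -0.437
outer loop
vertex -2.597 -0.374 0.544
vertex -2.616 0.213 1.613
vertex -1.661 0.34 0.865
endloop
endfacet
facet normal -0.025 0.437 -0.899
outer loop
vertex -2.597 -0.374 0.544
vertex -1.661 0.34 0.865
vertex -1.452 -0.738 0.335
endloop
endfacet
facet normal -0.248 -0.240 -0.939
outer loop
vertex -2.597 -0.374 0.544
vertex -1.452 -0.738 0.335
vertex -2.277 -1.532 0.756
endloop
endfacet
facet normal -0.806 -0.315 -0.501
outer loop
vertex -2.597 -0.374 0.544
vertex -2.277 -1.532 0.756
vertex -2.997 -0.944 1.546
endloop
endfacet
facet normal -0.044 0.993 0.112
outer loop
vertex -1.661 0.34 0.865
vertex -2.616 0.213 1.613
vertex -1.483 0.212 2.064
endloop
endfacet
facet normal -0.824 0.242 0.512
outer loop
vertex -2.616 0.213 1.613
vertex -2.997 -0.944 1.546
vertex -2.308 -0.582 2.485
endloop
endfacet
facet normal -0.626 -0.780 0.010
outer loop
vertex -2.997 -0.944 1.546
vertex -2.277 -1.532 0.756
vertex -2.099 -1.66 1.955
endloop
endfacet
facet normal 0.278 -0.659 -0.699
outer loop
vertex -2.277 -1.532 0.756
vertex -1.452 -0.738 0.335
vertex -1.144 -1.533 1.207
endloop
endfacet
facet normal 0.637 0.436 -0.636
outer loop
vertex -1.452 -0.738 0.335
vertex -1.661 0.34 0.865
vertex -0.763 -0.376 1.274
endloop
endfacet
facet normal 0.248 0.240 0.939
outer loop
vertex -1.163 -0.946 2.276
vertex -1.483 0.212 2.064
vertex -2.308 -0.582 2.485
endloop
endfacet
facet normal 0.025 -0.437 0.899
outer loop
vertex -1.163 -0.946 2.276
vertex -2.308 -0.582 2.485
vertex -2.099 -1.66 1.955
endloop
endfacet
facet normal 0.446 -0.781 0.437
outer loop
vertex -1.163 -0.946 2.276
vertex -2.099 -1.66 1.955
vertex -1.144 -1.533 1.207
endloop
endfacet
facet normal 0.929 -0.317 0.191
outer loop
vertex -1.163 -0.946 2.276
vertex -1.144 -1.533 1.207
vertex -0.763 -0.376 1.274
endloop
endfacet
facet normal 0.806 0.315 0.501
outer loop
vertex -1.163 -0.946 2.276
vertex -0.763 -0.376 1.274
vertex -1.483 0.212 2.064
endloop
endfacet
facet normal -0.278 0.659 0.699
outer loop
vertex -2.308 -0.582 2.485
vertex -1.483 0.212 2.064
vertex -2.616 0.213 1.613
endloop
endfacet
facet normal -0.637 -0.436 0.636
outer loop
vertex -2.099 -1.66 1.955
vertex -2.308 -0.582 2.485
vertex -2.997 -0.944 1.546
endloop
endfacet
facet normal 0.044 -0.993 -0.112
outer loop
vertex -1.144 -1.533 1.207
vertex -2.099 -1.66 1.955
vertex -2.277 -1.532 0.756
endloop
endfacet
facet normal 0.824 -0.242 -0.512
outer loop
vertex -0.763 -0.376 1.274
vertex -1.144 -1.533 1.207
vertex -1.452 -0.738 0.335
endloop
endfacet
facet normal 0.626 0.780 -0.010
outer loop
vertex -1.483 0.212 2.064
vertex -0.763 -0.376 1.274
vertex -1.661 0.34 0.865
endloop
endfacet
facet normal -0.393 -0.333 -0.857
outer loop
vertex -1.771 -1.392 -3.005
vertex -3.15 -0.716 -2.636
vertex -1.467 -0.51 -3.487
endloop
endfacet
facet normal 0.873 -0.428 -0.234
outer loop
vertex -0.87 -0.004 -2.184
vertex -1.771 -1.392 -3.005
vertex -1.467 -0.51 -3.487
endloop
endfacet
facet normal -0.393 -0.333 -0.857
outer loop
vertex -1.467 -0.51 -3.487
vertex -3.15 -0.716 -2.636
vertex -2.846 0.166 -3.118
endloop
endfacet
facet normal 0.289 0.840 -0.459
outer loop
vertex -2.846 0.166 -3.118
vertex -0.87 -0.004 -2.184
vertex -1.467 -0.51 -3.487
endloop
endfacet
facet normal -0.289 -0.840 0.459
outer loop
vertex -1.771 -1.392 -3.005
vertex -2.553 -0.21 -1.333
vertex -3.15 -0.716 -2.636
endloop
endfacet
facet normal 0.873 -0.428 -0.234
outer loop
vertex -1.174 -0.886 -1.702
vertex -1.771 -1.392 -3.005
vertex -0.87 -0.004 -2.184
endloop
endfacet
facet normal -0.289 -0.840 0.459
outer loop
vertex -1.174 -0.886 -1.702
vertex -2.553 -0.21 -1.333
vertex -1.771 -1.392 -3.005
endloop
endfacet
facet normal -0.873 0.428 0.234
outer loop
vertex -3.15 -0.716 -2.636
vertex -2.553 -0.21 -1.333
vertex -2.846 0.166 -3.118
endloop
endfacet
facet normal 0.289 0.840 -0.459
outer loop
vertex -2.249 0.672 -1.815
vertex -0.87 -0.004 -2.184
vertex -2.846 0.166 -3.118
endloop
endfacet
facet normal -0.873 0.428 0.234
outer loop
vertex -2.846 0.166 -3.118
vertex -2.553 -0.21 -1.333
vertex -2.249 0.672 -1.815
endloop
endfacet
facet normal 0.393 0.333 0.857
outer loop
vertex -2.249 0.672 -1.815
vertex -1.174 -0.886 -1.702
vertex -0.87 -0.004 -2.184
endloop
endfacet
facet normal 0.393 0.333 0.857
outer loop
vertex -2.553 -0.21 -1.333
vertex -1.174 -0.886 -1.702
vertex -2.249 0.672 -1.815
endloop
endfacet

endsolid


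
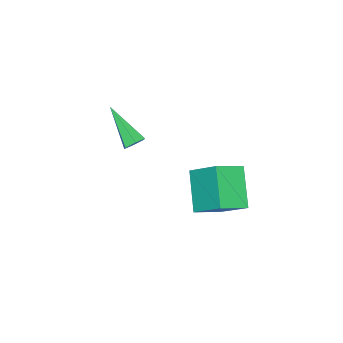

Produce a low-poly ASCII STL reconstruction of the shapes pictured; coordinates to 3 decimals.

solid 
facet normal 0.303 0.746 -0.593
outer loop
vertex -3.286 -1.067 1.595
vertex -3.543 -0.704 1.92
vertex -3.019 -0.839 2.018
endloop
endfacet
facet normal 0.736 -0.669 -0.103
outer loop
vertex -3.286 -1.067 1.595
vertex -3.019 -0.839 2.018
vertex -4.197 -2.316 3.2
endloop
endfacet
facet normal 0.303 0.745 -0.594
outer loop
vertex -3.019 -0.839 2.018
vertex -3.543 -0.704 1.92
vertex -3.275 -0.476 2.343
endloop
endfacet
facet normal 0.747 -0.066 0.662
outer loop
vertex -3.019 -0.839 2.018
vertex -3.275 -0.476 2.343
vertex -4.197 -2.316 3.2
endloop
endfacet
facet normal 0.302 0.746 -0.594
outer loop
vertex -3.275 -0.476 2.343
vertex -3.543 -0.704 1.92
vertex -3.8 -0.342 2.244
endloop
endfacet
facet normal -0.055 0.444 0.894
outer loop
vertex -3.275 -0.476 2.343
vertex -3.8 -0.342 2.244
vertex -4.197 -2.316 3.2
endloop
endfacet
facet normal 0.303 0.746 -0.593
outer loop
vertex -3.8 -0.342 2.244
vertex -3.543 -0.704 1.92
vertex -4.067 -0.57 1.821
endloop
endfacet
facet normal -0.866 0.348 0.359
outer loop
vertex -3.8 -0.342 2.244
vertex -4.067 -0.57 1.821
vertex -4.197 -2.316 3.2
endloop
endfacet
facet normal 0.303 0.747 -0.592
outer loop
vertex -4.067 -0.57 1.821
vertex -3.543 -0.704 1.92
vertex -3.81 -0.932 1.496
endloop
endfacet
facet normal -0.876 -0.257 -0.407
outer loop
vertex -4.067 -0.57 1.821
vertex -3.81 -0.932 1.496
vertex -4.197 -2.316 3.2
endloop
endfacet
facet normal 0.304 0.746 -0.593
outer loop
vertex -3.81 -0.932 1.496
vertex -3.543 -0.704 1.92
vertex -3.286 -1.067 1.595
endloop
endfacet
facet normal -0.076 -0.765 -0.639
outer loop
vertex -3.81 -0.932 1.496
vertex -3.286 -1.067 1.595
vertex -4.197 -2.316 3.2
endloop
endfacet
facet normal -0.775 0.448 -0.446
outer loop
vertex -5.005 2.521 0.357
vertex -4.865 3.874 1.474
vertex -3.701 3.471 -0.956
endloop
endfacet
facet normal -0.079 -0.769 -0.635
outer loop
vertex -2.515 2.786 -0.274
vertex -5.005 2.521 0.357
vertex -3.701 3.471 -0.956
endloop
endfacet
facet normal -0.775 0.448 -0.446
outer loop
vertex -3.701 3.471 -0.956
vertex -4.865 3.874 1.474
vertex -3.561 4.824 0.161
endloop
endfacet
facet normal 0.627 0.456 -0.631
outer loop
vertex -3.561 4.824 0.161
vertex -2.515 2.786 -0.274
vertex -3.701 3.471 -0.956
endloop
endfacet
facet normal -0.627 -0.456 0.631
outer loop
vertex -5.005 2.521 0.357
vertex -3.679 3.189 2.156
vertex -4.865 3.874 1.474
endloop
endfacet
facet normal -0.079 -0.769 -0.635
outer loop
vertex -3.819 1.836 1.039
vertex -5.005 2.521 0.357
vertex -2.515 2.786 -0.274
endloop
endfacet
facet normal -0.627 -0.456 0.631
outer loop
vertex -3.819 1.836 1.039
vertex -3.679 3.189 2.156
vertex -5.005 2.521 0.357
endloop
endfacet
facet normal 0.079 0.769 0.635
outer loop
vertex -4.865 3.874 1.474
vertex -3.679 3.189 2.156
vertex -3.561 4.824 0.161
endloop
endfacet
facet normal 0.627 0.456 -0.631
outer loop
vertex -2.375 4.139 0.843
vertex -2.515 2.786 -0.274
vertex -3.561 4.824 0.161
endloop
endfacet
facet normal 0.079 0.769 0.635
outer loop
vertex -3.561 4.824 0.161
vertex -3.679 3.189 2.156
vertex -2.375 4.139 0.843
endloop
endfacet
facet normal 0.775 -0.448 0.446
outer loop
vertex -2.375 4.139 0.843
vertex -3.819 1.836 1.039
vertex -2.515 2.786 -0.274
endloop
endfacet
facet normal 0.775 -0.448 0.446
outer loop
vertex -3.679 3.189 2.156
vertex -3.819 1.836 1.039
vertex -2.375 4.139 0.843
endloop
endfacet

endsolid


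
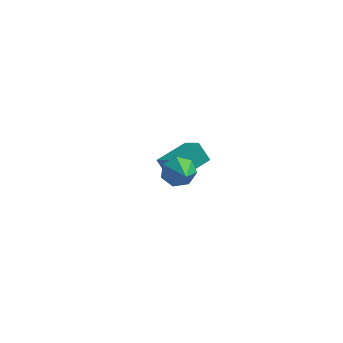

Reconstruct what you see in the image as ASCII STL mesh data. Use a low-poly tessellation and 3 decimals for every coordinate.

solid 
facet normal -0.540 -0.818 -0.198
outer loop
vertex -2.929 1.519 -1.412
vertex -3.816 2.259 -2.051
vertex -2.29 1.357 -2.487
endloop
endfacet
facet normal 0.672 -0.561 0.484
outer loop
vertex -1.204 3.001 -2.089
vertex -2.929 1.519 -1.412
vertex -2.29 1.357 -2.487
endloop
endfacet
facet normal -0.540 -0.818 -0.198
outer loop
vertex -2.29 1.357 -2.487
vertex -3.816 2.259 -2.051
vertex -3.177 2.097 -3.125
endloop
endfacet
facet normal 0.506 -0.128 -0.853
outer loop
vertex -3.177 2.097 -3.125
vertex -1.204 3.001 -2.089
vertex -2.29 1.357 -2.487
endloop
endfacet
facet normal -0.507 0.128 0.852
outer loop
vertex -2.929 1.519 -1.412
vertex -2.73 3.903 -1.653
vertex -3.816 2.259 -2.051
endloop
endfacet
facet normal 0.672 -0.561 0.484
outer loop
vertex -1.843 3.163 -1.015
vertex -2.929 1.519 -1.412
vertex -1.204 3.001 -2.089
endloop
endfacet
facet normal -0.506 0.128 0.853
outer loop
vertex -1.843 3.163 -1.015
vertex -2.73 3.903 -1.653
vertex -2.929 1.519 -1.412
endloop
endfacet
facet normal -0.672 0.561 -0.484
outer loop
vertex -3.816 2.259 -2.051
vertex -2.73 3.903 -1.653
vertex -3.177 2.097 -3.125
endloop
endfacet
facet normal 0.507 -0.129 -0.852
outer loop
vertex -2.091 3.741 -2.728
vertex -1.204 3.001 -2.089
vertex -3.177 2.097 -3.125
endloop
endfacet
facet normal -0.672 0.561 -0.484
outer loop
vertex -3.177 2.097 -3.125
vertex -2.73 3.903 -1.653
vertex -2.091 3.741 -2.728
endloop
endfacet
facet normal 0.540 0.818 0.198
outer loop
vertex -2.091 3.741 -2.728
vertex -1.843 3.163 -1.015
vertex -1.204 3.001 -2.089
endloop
endfacet
facet normal 0.540 0.818 0.198
outer loop
vertex -2.73 3.903 -1.653
vertex -1.843 3.163 -1.015
vertex -2.091 3.741 -2.728
endloop
endfacet
facet normal -0.422 0.811 -0.405
outer loop
vertex -0.87 -2.455 1.649
vertex -1.368 -2.981 1.115
vertex -1.563 -2.671 1.938
endloop
endfacet
facet normal 0.355 0.105 0.929
outer loop
vertex -0.87 -2.455 1.649
vertex -1.563 -2.671 1.938
vertex -0.672 -4.319 1.785
endloop
endfacet
facet normal -0.422 0.811 -0.405
outer loop
vertex -1.563 -2.671 1.938
vertex -1.368 -2.981 1.115
vertex -2.109 -3.121 1.607
endloop
endfacet
facet normal -0.332 -0.264 0.906
outer loop
vertex -1.563 -2.671 1.938
vertex -2.109 -3.121 1.607
vertex -0.672 -4.319 1.785
endloop
endfacet
facet normal -0.422 0.811 -0.405
outer loop
vertex -2.109 -3.121 1.607
vertex -1.368 -2.981 1.115
vertex -2.097 -3.465 0.906
endloop
endfacet
facet normal -0.628 -0.703 0.334
outer loop
vertex -2.109 -3.121 1.607
vertex -2.097 -3.465 0.906
vertex -0.672 -4.319 1.785
endloop
endfacet
facet normal -0.422 0.811 -0.405
outer loop
vertex -2.097 -3.465 0.906
vertex -1.368 -2.981 1.115
vertex -1.537 -3.445 0.363
endloop
endfacet
facet normal -0.311 -0.882 -0.353
outer loop
vertex -2.097 -3.465 0.906
vertex -1.537 -3.445 0.363
vertex -0.672 -4.319 1.785
endloop
endfacet
facet normal -0.422 0.811 -0.405
outer loop
vertex -1.537 -3.445 0.363
vertex -1.368 -2.981 1.115
vertex -0.849 -3.075 0.386
endloop
endfacet
facet normal 0.380 -0.667 -0.641
outer loop
vertex -1.537 -3.445 0.363
vertex -0.849 -3.075 0.386
vertex -0.672 -4.319 1.785
endloop
endfacet
facet normal -0.422 0.811 -0.405
outer loop
vertex -0.849 -3.075 0.386
vertex -1.368 -2.981 1.115
vertex -0.553 -2.635 0.959
endloop
endfacet
facet normal 0.925 -0.218 -0.311
outer loop
vertex -0.849 -3.075 0.386
vertex -0.553 -2.635 0.959
vertex -0.672 -4.319 1.785
endloop
endfacet
facet normal -0.422 0.811 -0.405
outer loop
vertex -0.553 -2.635 0.959
vertex -1.368 -2.981 1.115
vertex -0.87 -2.455 1.649
endloop
endfacet
facet normal 0.914 0.125 0.387
outer loop
vertex -0.553 -2.635 0.959
vertex -0.87 -2.455 1.649
vertex -0.672 -4.319 1.785
endloop
endfacet

endsolid


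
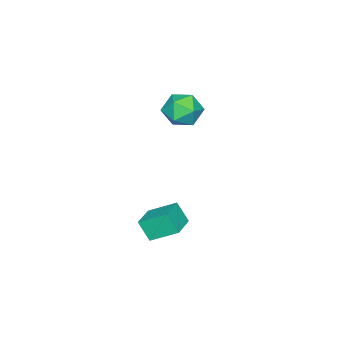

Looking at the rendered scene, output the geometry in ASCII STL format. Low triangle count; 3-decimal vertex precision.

solid 
facet normal -0.244 0.811 0.532
outer loop
vertex -2.369 -2.799 2.658
vertex -2.13 -3.405 3.69
vertex -1.246 -2.774 3.134
endloop
endfacet
facet normal 0.022 0.994 -0.104
outer loop
vertex -2.369 -2.799 2.658
vertex -1.246 -2.774 3.134
vertex -1.395 -2.897 1.93
endloop
endfacet
facet normal -0.385 0.694 -0.608
outer loop
vertex -2.369 -2.799 2.658
vertex -1.395 -2.897 1.93
vertex -2.371 -3.603 1.741
endloop
endfacet
facet normal -0.902 0.325 -0.283
outer loop
vertex -2.369 -2.799 2.658
vertex -2.371 -3.603 1.741
vertex -2.825 -3.917 2.829
endloop
endfacet
facet normal -0.815 0.397 0.422
outer loop
vertex -2.369 -2.799 2.658
vertex -2.825 -3.917 2.829
vertex -2.13 -3.405 3.69
endloop
endfacet
facet normal 0.678 0.718 -0.157
outer loop
vertex -1.395 -2.897 1.93
vertex -1.246 -2.774 3.134
vertex -0.555 -3.563 2.511
endloop
endfacet
facet normal 0.248 0.421 0.872
outer loop
vertex -1.246 -2.774 3.134
vertex -2.13 -3.405 3.69
vertex -1.009 -3.877 3.599
endloop
endfacet
facet normal -0.676 -0.248 0.694
outer loop
vertex -2.13 -3.405 3.69
vertex -2.825 -3.917 2.829
vertex -1.985 -4.583 3.41
endloop
endfacet
facet normal -0.818 -0.364 -0.446
outer loop
vertex -2.825 -3.917 2.829
vertex -2.371 -3.603 1.741
vertex -2.134 -4.706 2.206
endloop
endfacet
facet normal 0.019 0.233 -0.972
outer loop
vertex -2.371 -3.603 1.741
vertex -1.395 -2.897 1.93
vertex -1.25 -4.075 1.65
endloop
endfacet
facet normal 0.902 -0.325 0.283
outer loop
vertex -1.011 -4.681 2.682
vertex -0.555 -3.563 2.511
vertex -1.009 -3.877 3.599
endloop
endfacet
facet normal 0.385 -0.694 0.608
outer loop
vertex -1.011 -4.681 2.682
vertex -1.009 -3.877 3.599
vertex -1.985 -4.583 3.41
endloop
endfacet
facet normal -0.022 -0.994 0.104
outer loop
vertex -1.011 -4.681 2.682
vertex -1.985 -4.583 3.41
vertex -2.134 -4.706 2.206
endloop
endfacet
facet normal 0.244 -0.811 -0.532
outer loop
vertex -1.011 -4.681 2.682
vertex -2.134 -4.706 2.206
vertex -1.25 -4.075 1.65
endloop
endfacet
facet normal 0.815 -0.397 -0.422
outer loop
vertex -1.011 -4.681 2.682
vertex -1.25 -4.075 1.65
vertex -0.555 -3.563 2.511
endloop
endfacet
facet normal 0.818 0.364 0.446
outer loop
vertex -1.009 -3.877 3.599
vertex -0.555 -3.563 2.511
vertex -1.246 -2.774 3.134
endloop
endfacet
facet normal -0.019 -0.233 0.972
outer loop
vertex -1.985 -4.583 3.41
vertex -1.009 -3.877 3.599
vertex -2.13 -3.405 3.69
endloop
endfacet
facet normal -0.678 -0.718 0.157
outer loop
vertex -2.134 -4.706 2.206
vertex -1.985 -4.583 3.41
vertex -2.825 -3.917 2.829
endloop
endfacet
facet normal -0.248 -0.421 -0.872
outer loop
vertex -1.25 -4.075 1.65
vertex -2.134 -4.706 2.206
vertex -2.371 -3.603 1.741
endloop
endfacet
facet normal 0.676 0.248 -0.694
outer loop
vertex -0.555 -3.563 2.511
vertex -1.25 -4.075 1.65
vertex -1.395 -2.897 1.93
endloop
endfacet
facet normal -0.960 -0.234 -0.155
outer loop
vertex 0.478 -2.729 -3.025
vertex 0.49 -2.0 -4.197
vertex 0.986 -4.206 -3.94
endloop
endfacet
facet normal -0.009 -0.529 0.849
outer loop
vertex 2.57 -3.82 -3.683
vertex 0.478 -2.729 -3.025
vertex 0.986 -4.206 -3.94
endloop
endfacet
facet normal -0.960 -0.234 -0.155
outer loop
vertex 0.986 -4.206 -3.94
vertex 0.49 -2.0 -4.197
vertex 0.998 -3.477 -5.111
endloop
endfacet
facet normal 0.281 -0.816 -0.505
outer loop
vertex 0.998 -3.477 -5.111
vertex 2.57 -3.82 -3.683
vertex 0.986 -4.206 -3.94
endloop
endfacet
facet normal -0.281 0.816 0.505
outer loop
vertex 0.478 -2.729 -3.025
vertex 2.074 -1.614 -3.94
vertex 0.49 -2.0 -4.197
endloop
endfacet
facet normal -0.008 -0.528 0.849
outer loop
vertex 2.062 -2.343 -2.769
vertex 0.478 -2.729 -3.025
vertex 2.57 -3.82 -3.683
endloop
endfacet
facet normal -0.281 0.816 0.505
outer loop
vertex 2.062 -2.343 -2.769
vertex 2.074 -1.614 -3.94
vertex 0.478 -2.729 -3.025
endloop
endfacet
facet normal 0.009 0.528 -0.849
outer loop
vertex 0.49 -2.0 -4.197
vertex 2.074 -1.614 -3.94
vertex 0.998 -3.477 -5.111
endloop
endfacet
facet normal 0.281 -0.816 -0.505
outer loop
vertex 2.582 -3.091 -4.855
vertex 2.57 -3.82 -3.683
vertex 0.998 -3.477 -5.111
endloop
endfacet
facet normal 0.008 0.529 -0.849
outer loop
vertex 0.998 -3.477 -5.111
vertex 2.074 -1.614 -3.94
vertex 2.582 -3.091 -4.855
endloop
endfacet
facet normal 0.960 0.234 0.155
outer loop
vertex 2.582 -3.091 -4.855
vertex 2.062 -2.343 -2.769
vertex 2.57 -3.82 -3.683
endloop
endfacet
facet normal 0.960 0.234 0.155
outer loop
vertex 2.074 -1.614 -3.94
vertex 2.062 -2.343 -2.769
vertex 2.582 -3.091 -4.855
endloop
endfacet

endsolid


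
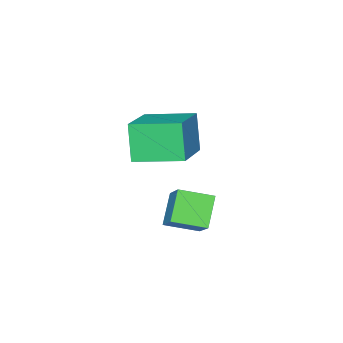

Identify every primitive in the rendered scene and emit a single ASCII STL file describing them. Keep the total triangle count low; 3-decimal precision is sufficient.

solid 
facet normal -0.632 -0.306 0.712
outer loop
vertex 2.533 0.621 0.426
vertex 1.756 1.493 0.111
vertex 1.948 -0.219 -0.454
endloop
endfacet
facet normal 0.643 -0.720 0.260
outer loop
vertex 2.744 0.167 -1.351
vertex 2.533 0.621 0.426
vertex 1.948 -0.219 -0.454
endloop
endfacet
facet normal -0.633 -0.306 0.712
outer loop
vertex 1.948 -0.219 -0.454
vertex 1.756 1.493 0.111
vertex 1.171 0.653 -0.77
endloop
endfacet
facet normal -0.433 -0.622 -0.652
outer loop
vertex 1.171 0.653 -0.77
vertex 2.744 0.167 -1.351
vertex 1.948 -0.219 -0.454
endloop
endfacet
facet normal 0.433 0.622 0.652
outer loop
vertex 2.533 0.621 0.426
vertex 2.552 1.879 -0.786
vertex 1.756 1.493 0.111
endloop
endfacet
facet normal 0.643 -0.721 0.260
outer loop
vertex 3.329 1.007 -0.47
vertex 2.533 0.621 0.426
vertex 2.744 0.167 -1.351
endloop
endfacet
facet normal 0.433 0.622 0.652
outer loop
vertex 3.329 1.007 -0.47
vertex 2.552 1.879 -0.786
vertex 2.533 0.621 0.426
endloop
endfacet
facet normal -0.643 0.721 -0.260
outer loop
vertex 1.756 1.493 0.111
vertex 2.552 1.879 -0.786
vertex 1.171 0.653 -0.77
endloop
endfacet
facet normal -0.433 -0.622 -0.653
outer loop
vertex 1.967 1.039 -1.666
vertex 2.744 0.167 -1.351
vertex 1.171 0.653 -0.77
endloop
endfacet
facet normal -0.643 0.721 -0.261
outer loop
vertex 1.171 0.653 -0.77
vertex 2.552 1.879 -0.786
vertex 1.967 1.039 -1.666
endloop
endfacet
facet normal 0.632 0.306 -0.712
outer loop
vertex 1.967 1.039 -1.666
vertex 3.329 1.007 -0.47
vertex 2.744 0.167 -1.351
endloop
endfacet
facet normal 0.632 0.305 -0.712
outer loop
vertex 2.552 1.879 -0.786
vertex 3.329 1.007 -0.47
vertex 1.967 1.039 -1.666
endloop
endfacet
facet normal -0.840 -0.415 -0.349
outer loop
vertex -0.537 -3.538 0.69
vertex -1.421 -1.983 0.968
vertex -0.172 -3.073 -0.744
endloop
endfacet
facet normal 0.488 -0.859 -0.154
outer loop
vertex 1.601 -2.197 -0.008
vertex -0.537 -3.538 0.69
vertex -0.172 -3.073 -0.744
endloop
endfacet
facet normal -0.840 -0.415 -0.349
outer loop
vertex -0.172 -3.073 -0.744
vertex -1.421 -1.983 0.968
vertex -1.056 -1.519 -0.465
endloop
endfacet
facet normal 0.236 0.300 -0.924
outer loop
vertex -1.056 -1.519 -0.465
vertex 1.601 -2.197 -0.008
vertex -0.172 -3.073 -0.744
endloop
endfacet
facet normal -0.236 -0.299 0.925
outer loop
vertex -0.537 -3.538 0.69
vertex 0.352 -1.107 1.704
vertex -1.421 -1.983 0.968
endloop
endfacet
facet normal 0.489 -0.859 -0.154
outer loop
vertex 1.236 -2.661 1.425
vertex -0.537 -3.538 0.69
vertex 1.601 -2.197 -0.008
endloop
endfacet
facet normal -0.235 -0.300 0.925
outer loop
vertex 1.236 -2.661 1.425
vertex 0.352 -1.107 1.704
vertex -0.537 -3.538 0.69
endloop
endfacet
facet normal -0.488 0.859 0.154
outer loop
vertex -1.421 -1.983 0.968
vertex 0.352 -1.107 1.704
vertex -1.056 -1.519 -0.465
endloop
endfacet
facet normal 0.235 0.299 -0.925
outer loop
vertex 0.717 -0.642 0.27
vertex 1.601 -2.197 -0.008
vertex -1.056 -1.519 -0.465
endloop
endfacet
facet normal -0.489 0.859 0.154
outer loop
vertex -1.056 -1.519 -0.465
vertex 0.352 -1.107 1.704
vertex 0.717 -0.642 0.27
endloop
endfacet
facet normal 0.840 0.415 0.349
outer loop
vertex 0.717 -0.642 0.27
vertex 1.236 -2.661 1.425
vertex 1.601 -2.197 -0.008
endloop
endfacet
facet normal 0.840 0.415 0.349
outer loop
vertex 0.352 -1.107 1.704
vertex 1.236 -2.661 1.425
vertex 0.717 -0.642 0.27
endloop
endfacet

endsolid


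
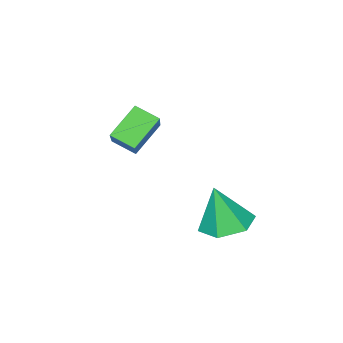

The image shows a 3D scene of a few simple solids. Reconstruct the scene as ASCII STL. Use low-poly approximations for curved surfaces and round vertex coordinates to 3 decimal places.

solid 
facet normal -0.176 0.176 -0.969
outer loop
vertex -2.953 2.92 -1.145
vertex -3.797 3.506 -0.885
vertex -2.843 3.961 -0.976
endloop
endfacet
facet normal 0.958 -0.142 0.251
outer loop
vertex -2.953 2.92 -1.145
vertex -2.843 3.961 -0.976
vertex -3.463 3.174 0.945
endloop
endfacet
facet normal -0.176 0.176 -0.969
outer loop
vertex -2.843 3.961 -0.976
vertex -3.797 3.506 -0.885
vertex -3.687 4.547 -0.716
endloop
endfacet
facet normal 0.597 0.656 0.461
outer loop
vertex -2.843 3.961 -0.976
vertex -3.687 4.547 -0.716
vertex -3.463 3.174 0.945
endloop
endfacet
facet normal -0.176 0.176 -0.969
outer loop
vertex -3.687 4.547 -0.716
vertex -3.797 3.506 -0.885
vertex -4.641 4.092 -0.625
endloop
endfacet
facet normal -0.283 0.720 0.633
outer loop
vertex -3.687 4.547 -0.716
vertex -4.641 4.092 -0.625
vertex -3.463 3.174 0.945
endloop
endfacet
facet normal -0.176 0.176 -0.969
outer loop
vertex -4.641 4.092 -0.625
vertex -3.797 3.506 -0.885
vertex -4.75 3.052 -0.794
endloop
endfacet
facet normal -0.803 -0.013 0.595
outer loop
vertex -4.641 4.092 -0.625
vertex -4.75 3.052 -0.794
vertex -3.463 3.174 0.945
endloop
endfacet
facet normal -0.176 0.176 -0.969
outer loop
vertex -4.75 3.052 -0.794
vertex -3.797 3.506 -0.885
vertex -3.906 2.466 -1.054
endloop
endfacet
facet normal -0.443 -0.809 0.385
outer loop
vertex -4.75 3.052 -0.794
vertex -3.906 2.466 -1.054
vertex -3.463 3.174 0.945
endloop
endfacet
facet normal -0.176 0.176 -0.969
outer loop
vertex -3.906 2.466 -1.054
vertex -3.797 3.506 -0.885
vertex -2.953 2.92 -1.145
endloop
endfacet
facet normal 0.437 -0.874 0.213
outer loop
vertex -3.906 2.466 -1.054
vertex -2.953 2.92 -1.145
vertex -3.463 3.174 0.945
endloop
endfacet
facet normal -0.742 0.039 0.669
outer loop
vertex -4.018 -1.249 2.764
vertex -2.776 -0.004 4.069
vertex -4.389 -0.394 2.302
endloop
endfacet
facet normal -0.568 -0.568 -0.596
outer loop
vertex -3.224 -0.456 1.251
vertex -4.018 -1.249 2.764
vertex -4.389 -0.394 2.302
endloop
endfacet
facet normal -0.742 0.039 0.669
outer loop
vertex -4.389 -0.394 2.302
vertex -2.776 -0.004 4.069
vertex -3.147 0.851 3.607
endloop
endfacet
facet normal -0.357 0.822 -0.444
outer loop
vertex -3.147 0.851 3.607
vertex -3.224 -0.456 1.251
vertex -4.389 -0.394 2.302
endloop
endfacet
facet normal 0.357 -0.822 0.444
outer loop
vertex -4.018 -1.249 2.764
vertex -1.611 -0.066 3.018
vertex -2.776 -0.004 4.069
endloop
endfacet
facet normal -0.568 -0.568 -0.596
outer loop
vertex -2.853 -1.311 1.713
vertex -4.018 -1.249 2.764
vertex -3.224 -0.456 1.251
endloop
endfacet
facet normal 0.357 -0.822 0.444
outer loop
vertex -2.853 -1.311 1.713
vertex -1.611 -0.066 3.018
vertex -4.018 -1.249 2.764
endloop
endfacet
facet normal 0.568 0.568 0.596
outer loop
vertex -2.776 -0.004 4.069
vertex -1.611 -0.066 3.018
vertex -3.147 0.851 3.607
endloop
endfacet
facet normal -0.357 0.822 -0.444
outer loop
vertex -1.982 0.789 2.556
vertex -3.224 -0.456 1.251
vertex -3.147 0.851 3.607
endloop
endfacet
facet normal 0.568 0.568 0.596
outer loop
vertex -3.147 0.851 3.607
vertex -1.611 -0.066 3.018
vertex -1.982 0.789 2.556
endloop
endfacet
facet normal 0.742 -0.039 -0.669
outer loop
vertex -1.982 0.789 2.556
vertex -2.853 -1.311 1.713
vertex -3.224 -0.456 1.251
endloop
endfacet
facet normal 0.742 -0.039 -0.669
outer loop
vertex -1.611 -0.066 3.018
vertex -2.853 -1.311 1.713
vertex -1.982 0.789 2.556
endloop
endfacet

endsolid


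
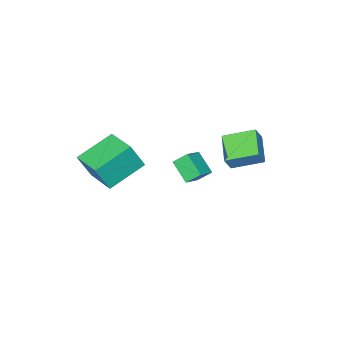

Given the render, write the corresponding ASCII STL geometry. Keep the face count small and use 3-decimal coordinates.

solid 
facet normal -0.906 0.112 0.409
outer loop
vertex 1.31 -1.013 3.078
vertex 1.657 0.815 3.347
vertex 0.715 -0.694 1.672
endloop
endfacet
facet normal -0.185 -0.972 -0.143
outer loop
vertex 2.663 -0.935 0.793
vertex 1.31 -1.013 3.078
vertex 0.715 -0.694 1.672
endloop
endfacet
facet normal -0.906 0.112 0.408
outer loop
vertex 0.715 -0.694 1.672
vertex 1.657 0.815 3.347
vertex 1.062 1.134 1.94
endloop
endfacet
facet normal -0.381 0.205 -0.901
outer loop
vertex 1.062 1.134 1.94
vertex 2.663 -0.935 0.793
vertex 0.715 -0.694 1.672
endloop
endfacet
facet normal 0.381 -0.205 0.901
outer loop
vertex 1.31 -1.013 3.078
vertex 3.605 0.574 2.468
vertex 1.657 0.815 3.347
endloop
endfacet
facet normal -0.185 -0.972 -0.142
outer loop
vertex 3.258 -1.254 2.2
vertex 1.31 -1.013 3.078
vertex 2.663 -0.935 0.793
endloop
endfacet
facet normal 0.381 -0.205 0.902
outer loop
vertex 3.258 -1.254 2.2
vertex 3.605 0.574 2.468
vertex 1.31 -1.013 3.078
endloop
endfacet
facet normal 0.185 0.972 0.142
outer loop
vertex 1.657 0.815 3.347
vertex 3.605 0.574 2.468
vertex 1.062 1.134 1.94
endloop
endfacet
facet normal -0.381 0.205 -0.902
outer loop
vertex 3.01 0.893 1.062
vertex 2.663 -0.935 0.793
vertex 1.062 1.134 1.94
endloop
endfacet
facet normal 0.185 0.972 0.143
outer loop
vertex 1.062 1.134 1.94
vertex 3.605 0.574 2.468
vertex 3.01 0.893 1.062
endloop
endfacet
facet normal 0.906 -0.112 -0.408
outer loop
vertex 3.01 0.893 1.062
vertex 3.258 -1.254 2.2
vertex 2.663 -0.935 0.793
endloop
endfacet
facet normal 0.906 -0.112 -0.409
outer loop
vertex 3.605 0.574 2.468
vertex 3.258 -1.254 2.2
vertex 3.01 0.893 1.062
endloop
endfacet
facet normal -0.484 0.560 0.673
outer loop
vertex -2.597 0.84 0.883
vertex -1.621 1.108 1.362
vertex -2.488 1.935 0.05
endloop
endfacet
facet normal -0.872 -0.239 -0.428
outer loop
vertex -2.019 1.392 -0.602
vertex -2.597 0.84 0.883
vertex -2.488 1.935 0.05
endloop
endfacet
facet normal -0.484 0.559 0.673
outer loop
vertex -2.488 1.935 0.05
vertex -1.621 1.108 1.362
vertex -1.512 2.203 0.53
endloop
endfacet
facet normal 0.079 0.793 -0.604
outer loop
vertex -1.512 2.203 0.53
vertex -2.019 1.392 -0.602
vertex -2.488 1.935 0.05
endloop
endfacet
facet normal -0.079 -0.793 0.604
outer loop
vertex -2.597 0.84 0.883
vertex -1.152 0.565 0.71
vertex -1.621 1.108 1.362
endloop
endfacet
facet normal -0.872 -0.238 -0.428
outer loop
vertex -2.128 0.297 0.23
vertex -2.597 0.84 0.883
vertex -2.019 1.392 -0.602
endloop
endfacet
facet normal -0.079 -0.794 0.603
outer loop
vertex -2.128 0.297 0.23
vertex -1.152 0.565 0.71
vertex -2.597 0.84 0.883
endloop
endfacet
facet normal 0.872 0.239 0.428
outer loop
vertex -1.621 1.108 1.362
vertex -1.152 0.565 0.71
vertex -1.512 2.203 0.53
endloop
endfacet
facet normal 0.078 0.793 -0.604
outer loop
vertex -1.043 1.66 -0.123
vertex -2.019 1.392 -0.602
vertex -1.512 2.203 0.53
endloop
endfacet
facet normal 0.872 0.239 0.428
outer loop
vertex -1.512 2.203 0.53
vertex -1.152 0.565 0.71
vertex -1.043 1.66 -0.123
endloop
endfacet
facet normal 0.484 -0.559 -0.673
outer loop
vertex -1.043 1.66 -0.123
vertex -2.128 0.297 0.23
vertex -2.019 1.392 -0.602
endloop
endfacet
facet normal 0.484 -0.560 -0.672
outer loop
vertex -1.152 0.565 0.71
vertex -2.128 0.297 0.23
vertex -1.043 1.66 -0.123
endloop
endfacet
facet normal -0.645 0.684 0.339
outer loop
vertex -3.853 3.466 3.386
vertex -2.925 4.671 2.721
vertex -4.358 3.399 2.561
endloop
endfacet
facet normal -0.559 -0.726 0.401
outer loop
vertex -3.255 2.229 1.979
vertex -3.853 3.466 3.386
vertex -4.358 3.399 2.561
endloop
endfacet
facet normal -0.645 0.684 0.340
outer loop
vertex -4.358 3.399 2.561
vertex -2.925 4.671 2.721
vertex -3.43 4.605 1.896
endloop
endfacet
facet normal -0.521 -0.068 -0.851
outer loop
vertex -3.43 4.605 1.896
vertex -3.255 2.229 1.979
vertex -4.358 3.399 2.561
endloop
endfacet
facet normal 0.521 0.068 0.851
outer loop
vertex -3.853 3.466 3.386
vertex -1.822 3.501 2.139
vertex -2.925 4.671 2.721
endloop
endfacet
facet normal -0.559 -0.726 0.400
outer loop
vertex -2.75 2.295 2.804
vertex -3.853 3.466 3.386
vertex -3.255 2.229 1.979
endloop
endfacet
facet normal 0.521 0.068 0.851
outer loop
vertex -2.75 2.295 2.804
vertex -1.822 3.501 2.139
vertex -3.853 3.466 3.386
endloop
endfacet
facet normal 0.559 0.726 -0.400
outer loop
vertex -2.925 4.671 2.721
vertex -1.822 3.501 2.139
vertex -3.43 4.605 1.896
endloop
endfacet
facet normal -0.521 -0.068 -0.851
outer loop
vertex -2.327 3.434 1.314
vertex -3.255 2.229 1.979
vertex -3.43 4.605 1.896
endloop
endfacet
facet normal 0.559 0.726 -0.401
outer loop
vertex -3.43 4.605 1.896
vertex -1.822 3.501 2.139
vertex -2.327 3.434 1.314
endloop
endfacet
facet normal 0.645 -0.684 -0.340
outer loop
vertex -2.327 3.434 1.314
vertex -2.75 2.295 2.804
vertex -3.255 2.229 1.979
endloop
endfacet
facet normal 0.646 -0.684 -0.340
outer loop
vertex -1.822 3.501 2.139
vertex -2.75 2.295 2.804
vertex -2.327 3.434 1.314
endloop
endfacet

endsolid


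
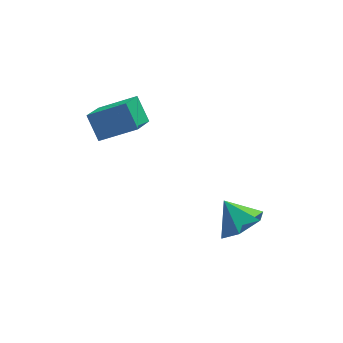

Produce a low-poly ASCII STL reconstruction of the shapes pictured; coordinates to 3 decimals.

solid 
facet normal -0.864 0.176 -0.471
outer loop
vertex -3.931 0.799 0.436
vertex -4.25 1.552 1.301
vertex -3.356 1.817 -0.239
endloop
endfacet
facet normal 0.268 -0.633 -0.726
outer loop
vertex -1.93 1.528 0.539
vertex -3.931 0.799 0.436
vertex -3.356 1.817 -0.239
endloop
endfacet
facet normal -0.864 0.176 -0.471
outer loop
vertex -3.356 1.817 -0.239
vertex -4.25 1.552 1.301
vertex -3.675 2.57 0.626
endloop
endfacet
facet normal 0.426 0.754 -0.500
outer loop
vertex -3.675 2.57 0.626
vertex -1.93 1.528 0.539
vertex -3.356 1.817 -0.239
endloop
endfacet
facet normal -0.426 -0.754 0.500
outer loop
vertex -3.931 0.799 0.436
vertex -2.824 1.263 2.079
vertex -4.25 1.552 1.301
endloop
endfacet
facet normal 0.268 -0.633 -0.726
outer loop
vertex -2.505 0.51 1.214
vertex -3.931 0.799 0.436
vertex -1.93 1.528 0.539
endloop
endfacet
facet normal -0.426 -0.754 0.500
outer loop
vertex -2.505 0.51 1.214
vertex -2.824 1.263 2.079
vertex -3.931 0.799 0.436
endloop
endfacet
facet normal -0.268 0.633 0.726
outer loop
vertex -4.25 1.552 1.301
vertex -2.824 1.263 2.079
vertex -3.675 2.57 0.626
endloop
endfacet
facet normal 0.426 0.754 -0.500
outer loop
vertex -2.249 2.281 1.404
vertex -1.93 1.528 0.539
vertex -3.675 2.57 0.626
endloop
endfacet
facet normal -0.268 0.633 0.726
outer loop
vertex -3.675 2.57 0.626
vertex -2.824 1.263 2.079
vertex -2.249 2.281 1.404
endloop
endfacet
facet normal 0.864 -0.176 0.471
outer loop
vertex -2.249 2.281 1.404
vertex -2.505 0.51 1.214
vertex -1.93 1.528 0.539
endloop
endfacet
facet normal 0.864 -0.176 0.471
outer loop
vertex -2.824 1.263 2.079
vertex -2.505 0.51 1.214
vertex -2.249 2.281 1.404
endloop
endfacet
facet normal 0.444 -0.546 -0.711
outer loop
vertex 1.635 -1.893 -2.764
vertex 1.056 -1.472 -3.449
vertex 1.928 -1.063 -3.218
endloop
endfacet
facet normal 0.459 0.296 0.838
outer loop
vertex 1.635 -1.893 -2.764
vertex 1.928 -1.063 -3.218
vertex 0.484 -0.768 -2.531
endloop
endfacet
facet normal 0.444 -0.545 -0.711
outer loop
vertex 1.928 -1.063 -3.218
vertex 1.056 -1.472 -3.449
vertex 1.35 -0.642 -3.902
endloop
endfacet
facet normal 0.320 0.903 0.285
outer loop
vertex 1.928 -1.063 -3.218
vertex 1.35 -0.642 -3.902
vertex 0.484 -0.768 -2.531
endloop
endfacet
facet normal 0.444 -0.545 -0.711
outer loop
vertex 1.35 -0.642 -3.902
vertex 1.056 -1.472 -3.449
vertex 0.478 -1.05 -4.133
endloop
endfacet
facet normal -0.384 0.910 -0.159
outer loop
vertex 1.35 -0.642 -3.902
vertex 0.478 -1.05 -4.133
vertex 0.484 -0.768 -2.531
endloop
endfacet
facet normal 0.444 -0.545 -0.711
outer loop
vertex 0.478 -1.05 -4.133
vertex 1.056 -1.472 -3.449
vertex 0.185 -1.88 -3.68
endloop
endfacet
facet normal -0.950 0.308 -0.051
outer loop
vertex 0.478 -1.05 -4.133
vertex 0.185 -1.88 -3.68
vertex 0.484 -0.768 -2.531
endloop
endfacet
facet normal 0.444 -0.545 -0.711
outer loop
vertex 0.185 -1.88 -3.68
vertex 1.056 -1.472 -3.449
vertex 0.763 -2.302 -2.996
endloop
endfacet
facet normal -0.812 -0.300 0.501
outer loop
vertex 0.185 -1.88 -3.68
vertex 0.763 -2.302 -2.996
vertex 0.484 -0.768 -2.531
endloop
endfacet
facet normal 0.445 -0.545 -0.711
outer loop
vertex 0.763 -2.302 -2.996
vertex 1.056 -1.472 -3.449
vertex 1.635 -1.893 -2.764
endloop
endfacet
facet normal -0.108 -0.306 0.946
outer loop
vertex 0.763 -2.302 -2.996
vertex 1.635 -1.893 -2.764
vertex 0.484 -0.768 -2.531
endloop
endfacet

endsolid


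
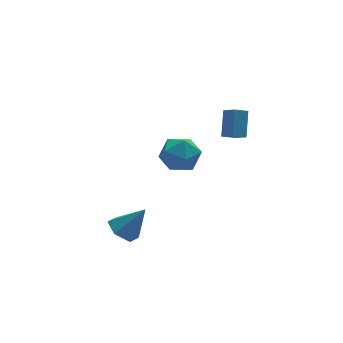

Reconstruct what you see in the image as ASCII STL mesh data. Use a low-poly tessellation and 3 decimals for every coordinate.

solid 
facet normal -0.574 0.166 -0.802
outer loop
vertex -3.474 -3.307 -2.559
vertex -4.159 -2.944 -1.994
vertex -3.484 -2.368 -2.358
endloop
endfacet
facet normal 0.981 0.051 -0.187
outer loop
vertex -3.474 -3.307 -2.559
vertex -3.484 -2.368 -2.358
vertex -3.081 -3.256 -0.486
endloop
endfacet
facet normal -0.574 0.165 -0.802
outer loop
vertex -3.484 -2.368 -2.358
vertex -4.159 -2.944 -1.994
vertex -4.17 -2.006 -1.793
endloop
endfacet
facet normal 0.598 0.766 0.235
outer loop
vertex -3.484 -2.368 -2.358
vertex -4.17 -2.006 -1.793
vertex -3.081 -3.256 -0.486
endloop
endfacet
facet normal -0.574 0.165 -0.802
outer loop
vertex -4.17 -2.006 -1.793
vertex -4.159 -2.944 -1.994
vertex -4.845 -2.582 -1.428
endloop
endfacet
facet normal -0.150 0.649 0.746
outer loop
vertex -4.17 -2.006 -1.793
vertex -4.845 -2.582 -1.428
vertex -3.081 -3.256 -0.486
endloop
endfacet
facet normal -0.574 0.166 -0.802
outer loop
vertex -4.845 -2.582 -1.428
vertex -4.159 -2.944 -1.994
vertex -4.835 -3.521 -1.629
endloop
endfacet
facet normal -0.517 -0.184 0.836
outer loop
vertex -4.845 -2.582 -1.428
vertex -4.835 -3.521 -1.629
vertex -3.081 -3.256 -0.486
endloop
endfacet
facet normal -0.574 0.166 -0.802
outer loop
vertex -4.835 -3.521 -1.629
vertex -4.159 -2.944 -1.994
vertex -4.149 -3.883 -2.195
endloop
endfacet
facet normal -0.134 -0.900 0.414
outer loop
vertex -4.835 -3.521 -1.629
vertex -4.149 -3.883 -2.195
vertex -3.081 -3.256 -0.486
endloop
endfacet
facet normal -0.574 0.166 -0.802
outer loop
vertex -4.149 -3.883 -2.195
vertex -4.159 -2.944 -1.994
vertex -3.474 -3.307 -2.559
endloop
endfacet
facet normal 0.615 -0.782 -0.097
outer loop
vertex -4.149 -3.883 -2.195
vertex -3.474 -3.307 -2.559
vertex -3.081 -3.256 -0.486
endloop
endfacet
facet normal -0.811 0.444 0.380
outer loop
vertex -0.667 1.08 -0.434
vertex -0.616 0.337 0.544
vertex -0.02 1.413 0.558
endloop
endfacet
facet normal -0.434 0.901 -0.019
outer loop
vertex -0.667 1.08 -0.434
vertex -0.02 1.413 0.558
vertex 0.436 1.609 -0.567
endloop
endfacet
facet normal -0.383 0.628 -0.677
outer loop
vertex -0.667 1.08 -0.434
vertex 0.436 1.609 -0.567
vertex 0.123 0.654 -1.276
endloop
endfacet
facet normal -0.728 0.005 -0.685
outer loop
vertex -0.667 1.08 -0.434
vertex 0.123 0.654 -1.276
vertex -0.528 -0.132 -0.59
endloop
endfacet
facet normal -0.993 -0.110 -0.032
outer loop
vertex -0.667 1.08 -0.434
vertex -0.528 -0.132 -0.59
vertex -0.616 0.337 0.544
endloop
endfacet
facet normal 0.224 0.941 0.255
outer loop
vertex 0.436 1.609 -0.567
vertex -0.02 1.413 0.558
vertex 1.168 1.192 0.33
endloop
endfacet
facet normal -0.387 0.203 0.899
outer loop
vertex -0.02 1.413 0.558
vertex -0.616 0.337 0.544
vertex 0.517 0.406 1.016
endloop
endfacet
facet normal -0.682 -0.693 0.234
outer loop
vertex -0.616 0.337 0.544
vertex -0.528 -0.132 -0.59
vertex 0.204 -0.549 0.307
endloop
endfacet
facet normal -0.253 -0.509 -0.823
outer loop
vertex -0.528 -0.132 -0.59
vertex 0.123 0.654 -1.276
vertex 0.66 -0.353 -0.818
endloop
endfacet
facet normal 0.307 0.500 -0.810
outer loop
vertex 0.123 0.654 -1.276
vertex 0.436 1.609 -0.567
vertex 1.256 0.723 -0.804
endloop
endfacet
facet normal 0.728 -0.005 0.685
outer loop
vertex 1.307 -0.02 0.174
vertex 1.168 1.192 0.33
vertex 0.517 0.406 1.016
endloop
endfacet
facet normal 0.383 -0.628 0.677
outer loop
vertex 1.307 -0.02 0.174
vertex 0.517 0.406 1.016
vertex 0.204 -0.549 0.307
endloop
endfacet
facet normal 0.434 -0.901 0.019
outer loop
vertex 1.307 -0.02 0.174
vertex 0.204 -0.549 0.307
vertex 0.66 -0.353 -0.818
endloop
endfacet
facet normal 0.811 -0.444 -0.380
outer loop
vertex 1.307 -0.02 0.174
vertex 0.66 -0.353 -0.818
vertex 1.256 0.723 -0.804
endloop
endfacet
facet normal 0.993 0.110 0.032
outer loop
vertex 1.307 -0.02 0.174
vertex 1.256 0.723 -0.804
vertex 1.168 1.192 0.33
endloop
endfacet
facet normal 0.253 0.509 0.823
outer loop
vertex 0.517 0.406 1.016
vertex 1.168 1.192 0.33
vertex -0.02 1.413 0.558
endloop
endfacet
facet normal -0.307 -0.500 0.810
outer loop
vertex 0.204 -0.549 0.307
vertex 0.517 0.406 1.016
vertex -0.616 0.337 0.544
endloop
endfacet
facet normal -0.224 -0.941 -0.255
outer loop
vertex 0.66 -0.353 -0.818
vertex 0.204 -0.549 0.307
vertex -0.528 -0.132 -0.59
endloop
endfacet
facet normal 0.387 -0.203 -0.899
outer loop
vertex 1.256 0.723 -0.804
vertex 0.66 -0.353 -0.818
vertex 0.123 0.654 -1.276
endloop
endfacet
facet normal 0.682 0.693 -0.234
outer loop
vertex 1.168 1.192 0.33
vertex 1.256 0.723 -0.804
vertex 0.436 1.609 -0.567
endloop
endfacet
facet normal -0.925 0.035 0.380
outer loop
vertex 2.929 -0.438 3.382
vertex 2.701 0.455 2.745
vertex 2.401 -1.427 2.186
endloop
endfacet
facet normal 0.204 -0.797 0.569
outer loop
vertex 3.159 -1.455 1.875
vertex 2.929 -0.438 3.382
vertex 2.401 -1.427 2.186
endloop
endfacet
facet normal -0.925 0.035 0.380
outer loop
vertex 2.401 -1.427 2.186
vertex 2.701 0.455 2.745
vertex 2.173 -0.534 1.549
endloop
endfacet
facet normal -0.322 -0.603 -0.730
outer loop
vertex 2.173 -0.534 1.549
vertex 3.159 -1.455 1.875
vertex 2.401 -1.427 2.186
endloop
endfacet
facet normal 0.322 0.603 0.730
outer loop
vertex 2.929 -0.438 3.382
vertex 3.459 0.427 2.434
vertex 2.701 0.455 2.745
endloop
endfacet
facet normal 0.204 -0.797 0.569
outer loop
vertex 3.687 -0.466 3.071
vertex 2.929 -0.438 3.382
vertex 3.159 -1.455 1.875
endloop
endfacet
facet normal 0.322 0.603 0.730
outer loop
vertex 3.687 -0.466 3.071
vertex 3.459 0.427 2.434
vertex 2.929 -0.438 3.382
endloop
endfacet
facet normal -0.204 0.797 -0.569
outer loop
vertex 2.701 0.455 2.745
vertex 3.459 0.427 2.434
vertex 2.173 -0.534 1.549
endloop
endfacet
facet normal -0.322 -0.603 -0.730
outer loop
vertex 2.931 -0.562 1.238
vertex 3.159 -1.455 1.875
vertex 2.173 -0.534 1.549
endloop
endfacet
facet normal -0.204 0.797 -0.569
outer loop
vertex 2.173 -0.534 1.549
vertex 3.459 0.427 2.434
vertex 2.931 -0.562 1.238
endloop
endfacet
facet normal 0.925 -0.035 -0.380
outer loop
vertex 2.931 -0.562 1.238
vertex 3.687 -0.466 3.071
vertex 3.159 -1.455 1.875
endloop
endfacet
facet normal 0.925 -0.035 -0.380
outer loop
vertex 3.459 0.427 2.434
vertex 3.687 -0.466 3.071
vertex 2.931 -0.562 1.238
endloop
endfacet

endsolid
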